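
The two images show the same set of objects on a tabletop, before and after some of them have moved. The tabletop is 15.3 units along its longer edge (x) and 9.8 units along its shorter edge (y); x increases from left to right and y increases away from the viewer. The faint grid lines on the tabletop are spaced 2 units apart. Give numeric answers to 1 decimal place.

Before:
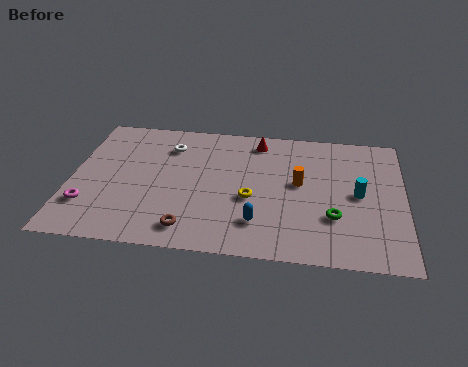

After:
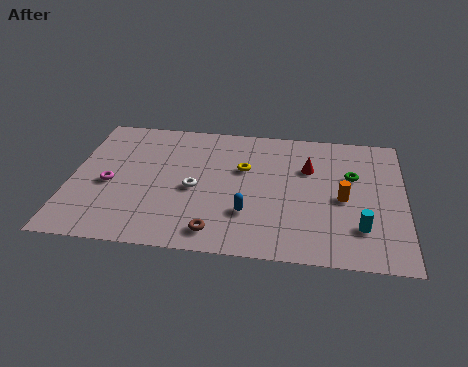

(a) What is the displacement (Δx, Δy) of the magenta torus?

(0.9, 1.7)

From the two frames, the magenta torus sits at roughly (0.9, 2.6) before and (1.8, 4.3) after.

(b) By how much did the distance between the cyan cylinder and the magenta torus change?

-0.9

The distance was about 12.5 in the first image and 11.6 in the second, so they moved 0.9 units closer together.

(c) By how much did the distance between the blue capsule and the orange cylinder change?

+1.0

They were about 3.6 units apart before and 4.6 after — 1.0 units further apart.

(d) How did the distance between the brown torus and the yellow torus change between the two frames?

+1.2

The distance was about 3.7 in the first image and 4.9 in the second, so they moved 1.2 units further apart.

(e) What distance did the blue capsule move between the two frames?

0.8

From (8.7, 2.3) to (8.2, 2.9), the blue capsule covered √(0.5² + 0.6²) ≈ 0.8 units.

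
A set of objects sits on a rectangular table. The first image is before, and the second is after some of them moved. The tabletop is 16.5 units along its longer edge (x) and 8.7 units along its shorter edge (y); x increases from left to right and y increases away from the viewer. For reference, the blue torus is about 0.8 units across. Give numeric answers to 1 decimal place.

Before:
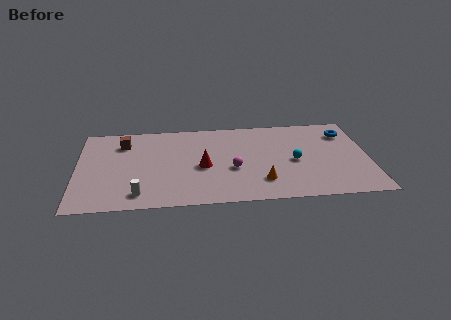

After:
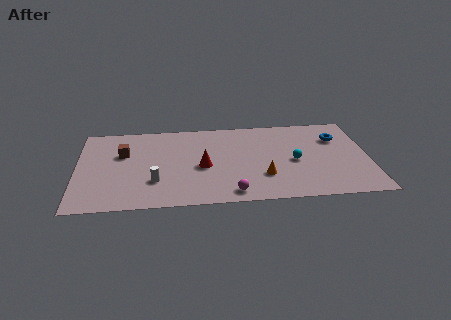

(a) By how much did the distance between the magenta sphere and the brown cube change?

+0.6

They were about 7.0 units apart before and 7.6 after — 0.6 units further apart.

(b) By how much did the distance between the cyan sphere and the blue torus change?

-0.7

The distance was about 4.0 in the first image and 3.3 in the second, so they moved 0.7 units closer together.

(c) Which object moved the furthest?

the magenta sphere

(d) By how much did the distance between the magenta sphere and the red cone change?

+1.5

Before: roughly 1.7 units apart; after: 3.2. That's 1.5 units further apart.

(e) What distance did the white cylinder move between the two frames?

1.5

From (3.5, 1.4) to (4.4, 2.6), the white cylinder covered √(0.9² + 1.2²) ≈ 1.5 units.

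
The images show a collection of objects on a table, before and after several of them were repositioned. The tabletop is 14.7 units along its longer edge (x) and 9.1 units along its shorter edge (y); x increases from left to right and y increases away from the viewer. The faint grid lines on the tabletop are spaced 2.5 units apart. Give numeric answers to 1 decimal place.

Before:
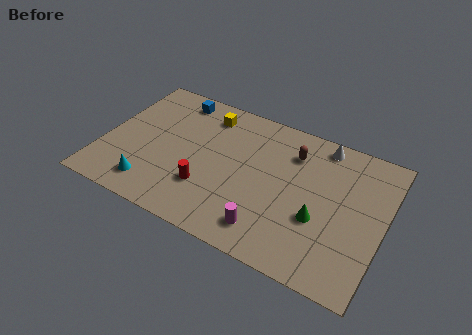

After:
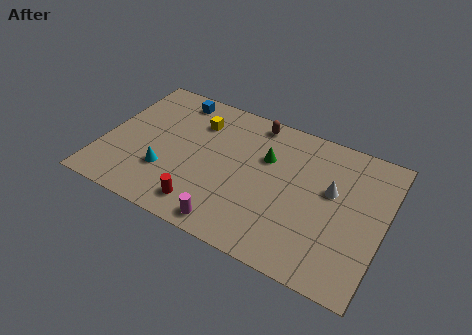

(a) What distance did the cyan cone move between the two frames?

1.3

The cyan cone moved from about (2.9, 1.6) to (3.5, 2.8), a distance of √(0.6² + 1.2²) ≈ 1.3.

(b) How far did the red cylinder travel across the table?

1.2

The red cylinder moved from about (5.7, 2.7) to (5.7, 1.5), a distance of √(0.0² + 1.2²) ≈ 1.2.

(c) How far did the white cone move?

2.8

The white cone was near (11.1, 8.1) before and (11.9, 5.4) after, so it travelled √(0.8² + 2.7²) ≈ 2.8 units.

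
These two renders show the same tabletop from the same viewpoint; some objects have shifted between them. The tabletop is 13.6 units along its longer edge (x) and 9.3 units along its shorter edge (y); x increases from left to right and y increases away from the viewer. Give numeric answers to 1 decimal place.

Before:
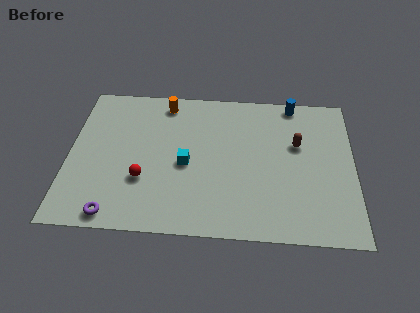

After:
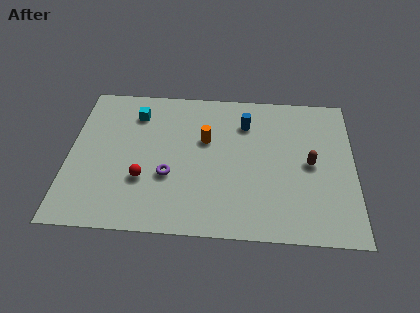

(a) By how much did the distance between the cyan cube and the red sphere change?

+1.9

The distance was about 2.3 in the first image and 4.2 in the second, so they moved 1.9 units further apart.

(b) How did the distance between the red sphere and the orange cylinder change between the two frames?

-1.1

Before: roughly 5.1 units apart; after: 4.0. That's 1.1 units closer together.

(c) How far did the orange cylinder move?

3.0

The orange cylinder was near (4.5, 8.1) before and (6.5, 5.8) after, so it travelled √(2.0² + 2.3²) ≈ 3.0 units.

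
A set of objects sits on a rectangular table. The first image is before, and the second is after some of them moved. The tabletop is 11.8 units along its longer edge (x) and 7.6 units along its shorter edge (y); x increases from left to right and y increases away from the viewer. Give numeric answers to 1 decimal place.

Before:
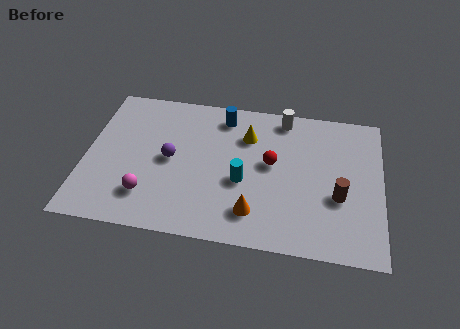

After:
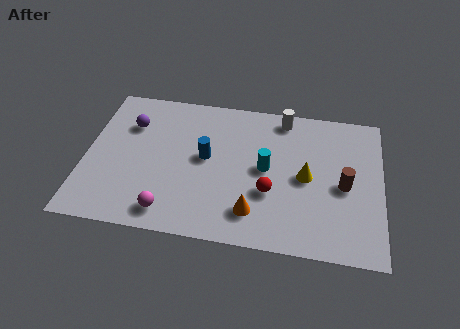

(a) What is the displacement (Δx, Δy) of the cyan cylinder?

(0.9, 0.8)

The cyan cylinder started near (6.3, 3.1) and ended near (7.2, 3.9).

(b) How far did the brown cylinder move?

0.6

From (10.1, 2.9) to (10.3, 3.5), the brown cylinder covered √(0.2² + 0.6²) ≈ 0.6 units.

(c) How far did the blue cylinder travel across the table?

2.4

The blue cylinder moved from about (5.4, 6.4) to (4.8, 4.1), a distance of √(0.6² + 2.3²) ≈ 2.4.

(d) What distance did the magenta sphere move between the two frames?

1.1

The magenta sphere moved from about (2.6, 1.8) to (3.5, 1.1), a distance of √(0.9² + 0.7²) ≈ 1.1.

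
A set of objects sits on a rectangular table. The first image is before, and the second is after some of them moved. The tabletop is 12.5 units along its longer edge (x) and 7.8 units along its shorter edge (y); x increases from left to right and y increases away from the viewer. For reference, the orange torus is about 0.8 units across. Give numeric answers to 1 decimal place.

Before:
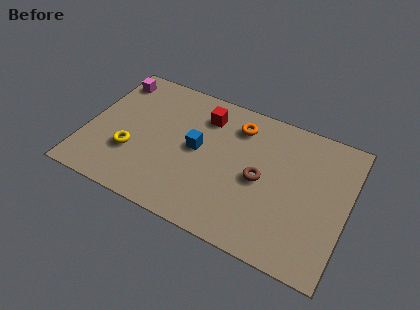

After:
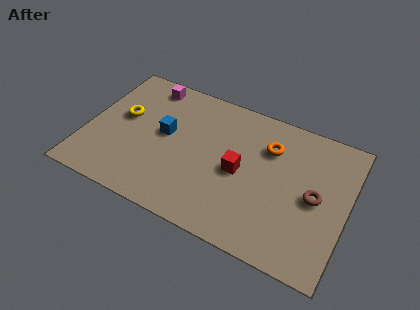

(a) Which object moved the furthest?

the red cube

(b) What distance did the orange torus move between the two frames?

1.7

The orange torus moved from about (7.0, 6.2) to (8.6, 5.6), a distance of √(1.6² + 0.6²) ≈ 1.7.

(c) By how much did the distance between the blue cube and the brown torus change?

+4.2

They were about 3.1 units apart before and 7.3 after — 4.2 units further apart.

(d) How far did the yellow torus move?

2.0

The yellow torus moved from about (2.3, 2.6) to (1.6, 4.5), a distance of √(0.7² + 1.9²) ≈ 2.0.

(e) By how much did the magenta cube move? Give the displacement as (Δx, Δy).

(1.7, 0.3)

From the two frames, the magenta cube sits at roughly (0.8, 6.5) before and (2.5, 6.8) after.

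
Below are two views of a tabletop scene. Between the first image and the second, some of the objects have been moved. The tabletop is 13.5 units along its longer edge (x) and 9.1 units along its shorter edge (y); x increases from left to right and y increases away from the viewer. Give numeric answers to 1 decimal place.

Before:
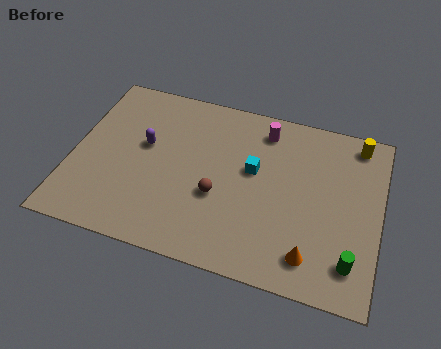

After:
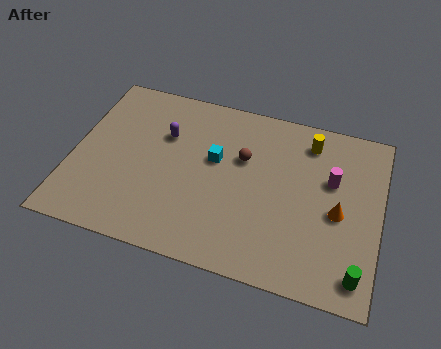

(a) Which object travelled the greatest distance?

the magenta cylinder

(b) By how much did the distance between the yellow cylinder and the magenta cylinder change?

-2.0

Before: roughly 4.1 units apart; after: 2.1. That's 2.0 units closer together.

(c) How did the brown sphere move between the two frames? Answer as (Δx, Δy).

(0.9, 2.3)

The brown sphere was at about (6.5, 3.5) and moved to about (7.4, 5.8).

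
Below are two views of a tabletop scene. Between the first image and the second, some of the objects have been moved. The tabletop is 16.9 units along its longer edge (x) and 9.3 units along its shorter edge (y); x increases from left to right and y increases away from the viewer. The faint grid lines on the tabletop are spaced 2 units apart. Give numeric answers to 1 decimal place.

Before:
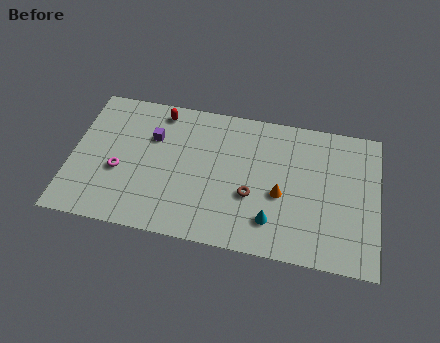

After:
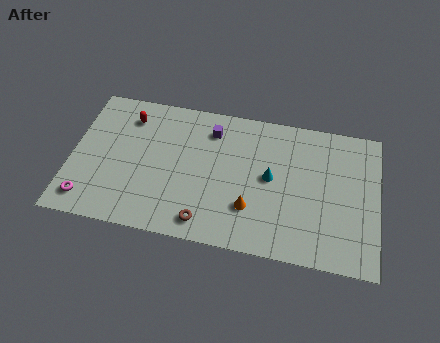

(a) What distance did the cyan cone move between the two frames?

2.8

From (11.2, 2.1) to (11.0, 4.9), the cyan cone covered √(0.2² + 2.8²) ≈ 2.8 units.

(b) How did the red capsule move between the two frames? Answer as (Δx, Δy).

(-1.7, -0.7)

The red capsule started near (4.7, 8.1) and ended near (3.0, 7.4).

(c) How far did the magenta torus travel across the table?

2.7

From (2.7, 3.7) to (1.1, 1.5), the magenta torus covered √(1.6² + 2.2²) ≈ 2.7 units.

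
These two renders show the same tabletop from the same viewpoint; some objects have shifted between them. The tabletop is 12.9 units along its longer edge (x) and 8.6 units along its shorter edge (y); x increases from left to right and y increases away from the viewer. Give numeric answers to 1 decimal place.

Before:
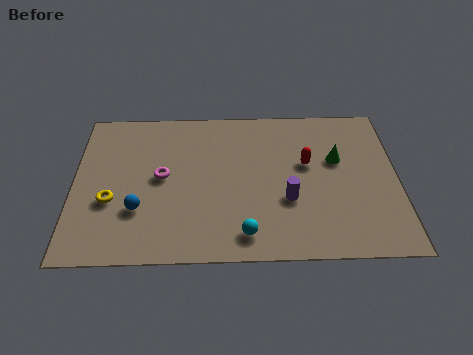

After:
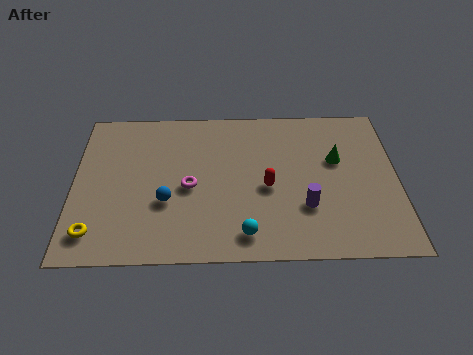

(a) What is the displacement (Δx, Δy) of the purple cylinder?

(0.7, -0.4)

The purple cylinder started near (8.5, 3.1) and ended near (9.2, 2.7).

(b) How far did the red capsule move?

2.1

The red capsule was near (9.3, 5.1) before and (7.7, 3.8) after, so it travelled √(1.6² + 1.3²) ≈ 2.1 units.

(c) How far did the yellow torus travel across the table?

1.8

The yellow torus moved from about (1.5, 3.2) to (0.9, 1.5), a distance of √(0.6² + 1.7²) ≈ 1.8.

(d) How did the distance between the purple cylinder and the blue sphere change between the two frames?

-0.4

The distance was about 5.9 in the first image and 5.5 in the second, so they moved 0.4 units closer together.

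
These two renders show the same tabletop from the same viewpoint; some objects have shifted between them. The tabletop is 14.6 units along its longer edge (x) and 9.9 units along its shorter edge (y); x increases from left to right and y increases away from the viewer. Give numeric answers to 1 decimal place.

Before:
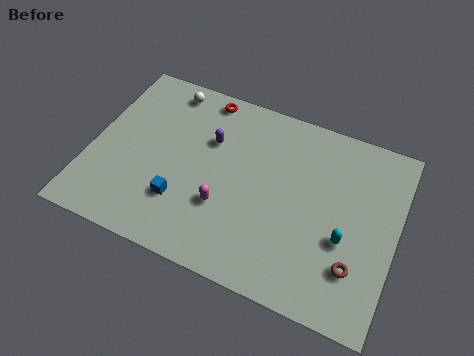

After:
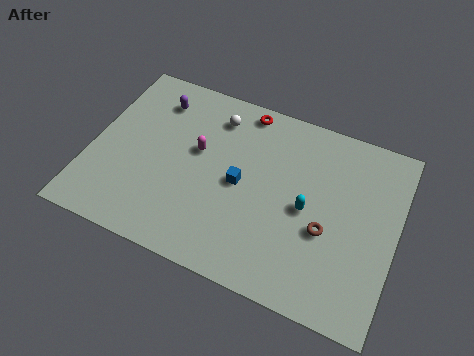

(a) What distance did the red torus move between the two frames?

2.0

The red torus moved from about (4.9, 8.9) to (6.9, 8.9), a distance of √(2.0² + 0.0²) ≈ 2.0.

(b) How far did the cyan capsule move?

2.1

The cyan capsule moved from about (12.3, 3.8) to (10.4, 4.7), a distance of √(1.9² + 0.9²) ≈ 2.1.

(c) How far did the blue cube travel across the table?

3.3

The blue cube moved from about (4.6, 2.8) to (7.2, 4.8), a distance of √(2.6² + 2.0²) ≈ 3.3.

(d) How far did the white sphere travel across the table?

2.6

The white sphere was near (3.1, 8.7) before and (5.6, 8.0) after, so it travelled √(2.5² + 0.7²) ≈ 2.6 units.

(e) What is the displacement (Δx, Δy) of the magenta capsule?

(-1.6, 2.5)

The magenta capsule was at about (6.6, 3.3) and moved to about (5.0, 5.8).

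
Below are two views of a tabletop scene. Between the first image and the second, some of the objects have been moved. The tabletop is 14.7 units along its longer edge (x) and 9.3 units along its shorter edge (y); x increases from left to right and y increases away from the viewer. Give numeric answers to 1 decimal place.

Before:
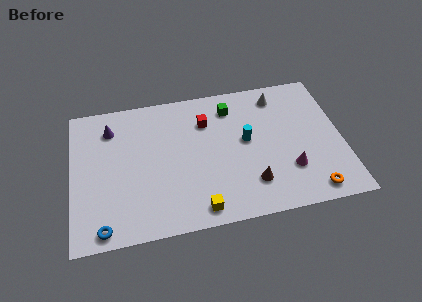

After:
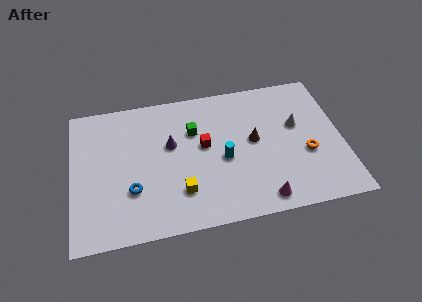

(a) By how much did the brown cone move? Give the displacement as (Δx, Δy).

(0.3, 2.8)

From the two frames, the brown cone sits at roughly (9.6, 2.2) before and (9.9, 5.0) after.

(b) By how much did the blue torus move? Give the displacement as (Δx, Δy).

(1.6, 2.1)

The blue torus started near (1.6, 0.9) and ended near (3.2, 3.0).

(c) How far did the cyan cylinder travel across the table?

1.6

The cyan cylinder was near (9.5, 5.1) before and (8.2, 4.1) after, so it travelled √(1.3² + 1.0²) ≈ 1.6 units.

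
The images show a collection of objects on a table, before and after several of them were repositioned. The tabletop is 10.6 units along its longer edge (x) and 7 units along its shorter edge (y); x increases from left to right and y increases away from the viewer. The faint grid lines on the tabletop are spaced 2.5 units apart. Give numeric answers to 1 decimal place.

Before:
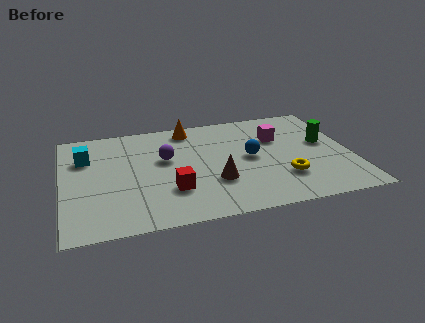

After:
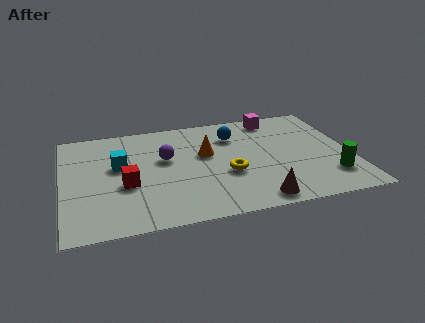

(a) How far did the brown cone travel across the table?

2.1

The brown cone was near (5.5, 2.3) before and (6.9, 0.8) after, so it travelled √(1.4² + 1.5²) ≈ 2.1 units.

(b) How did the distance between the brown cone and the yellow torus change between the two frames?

-0.4

Before: roughly 2.5 units apart; after: 2.1. That's 0.4 units closer together.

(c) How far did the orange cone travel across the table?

2.0

The orange cone was near (4.8, 6.1) before and (5.3, 4.2) after, so it travelled √(0.5² + 1.9²) ≈ 2.0 units.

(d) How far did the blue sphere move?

1.7

The blue sphere was near (6.9, 3.6) before and (6.4, 5.2) after, so it travelled √(0.5² + 1.6²) ≈ 1.7 units.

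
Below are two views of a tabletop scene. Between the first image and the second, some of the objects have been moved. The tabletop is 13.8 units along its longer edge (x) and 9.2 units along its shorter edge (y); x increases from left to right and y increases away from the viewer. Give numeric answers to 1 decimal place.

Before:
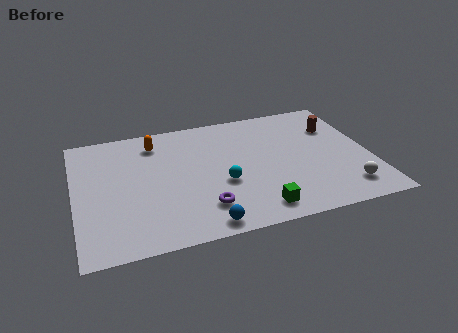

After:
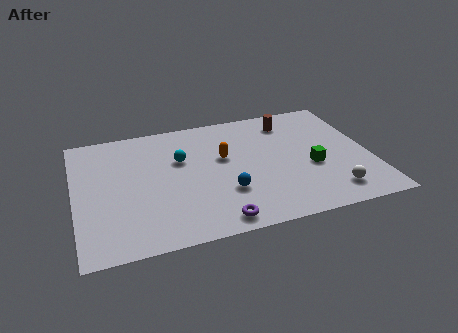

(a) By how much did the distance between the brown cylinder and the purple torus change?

-0.3

They were about 7.9 units apart before and 7.6 after — 0.3 units closer together.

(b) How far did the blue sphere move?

2.3

From (5.7, 0.9) to (6.9, 2.9), the blue sphere covered √(1.2² + 2.0²) ≈ 2.3 units.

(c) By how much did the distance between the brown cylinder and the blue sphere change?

-3.0

Before: roughly 8.7 units apart; after: 5.7. That's 3.0 units closer together.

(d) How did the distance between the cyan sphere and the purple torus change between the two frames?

+3.3

They were about 1.8 units apart before and 5.1 after — 3.3 units further apart.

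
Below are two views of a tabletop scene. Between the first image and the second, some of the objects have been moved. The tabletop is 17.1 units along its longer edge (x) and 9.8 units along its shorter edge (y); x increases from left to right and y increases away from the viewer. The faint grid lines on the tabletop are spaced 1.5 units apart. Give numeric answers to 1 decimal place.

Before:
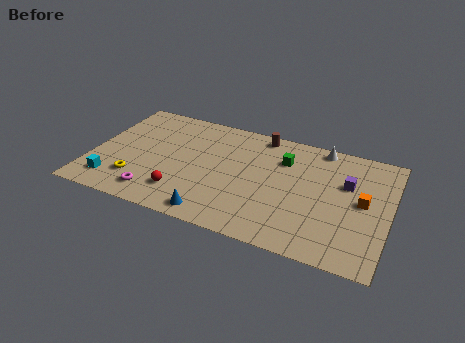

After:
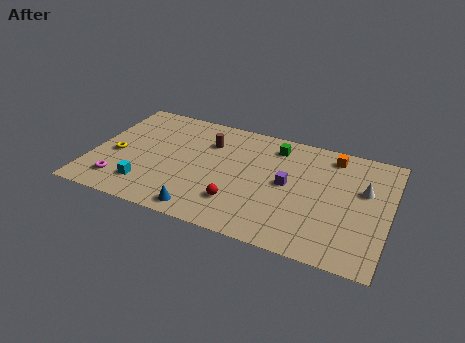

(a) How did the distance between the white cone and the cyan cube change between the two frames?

-0.6

The distance was about 13.4 in the first image and 12.8 in the second, so they moved 0.6 units closer together.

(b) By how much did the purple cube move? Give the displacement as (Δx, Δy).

(-3.3, -1.2)

The purple cube was at about (14.6, 6.3) and moved to about (11.3, 5.1).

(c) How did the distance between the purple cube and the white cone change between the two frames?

+1.3

They were about 3.1 units apart before and 4.4 after — 1.3 units further apart.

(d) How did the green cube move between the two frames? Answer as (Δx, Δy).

(-0.6, 1.0)

The green cube was at about (10.9, 7.1) and moved to about (10.3, 8.1).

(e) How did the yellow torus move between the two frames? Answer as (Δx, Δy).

(-1.4, 1.8)

From the two frames, the yellow torus sits at roughly (2.8, 2.4) before and (1.4, 4.2) after.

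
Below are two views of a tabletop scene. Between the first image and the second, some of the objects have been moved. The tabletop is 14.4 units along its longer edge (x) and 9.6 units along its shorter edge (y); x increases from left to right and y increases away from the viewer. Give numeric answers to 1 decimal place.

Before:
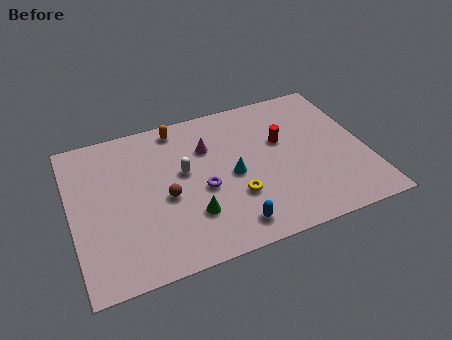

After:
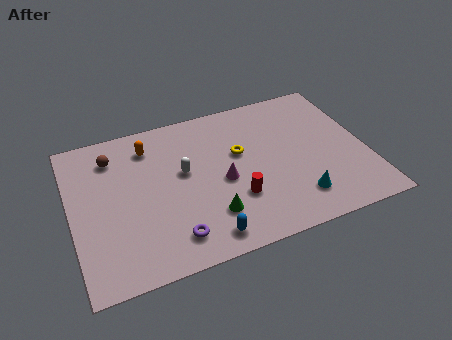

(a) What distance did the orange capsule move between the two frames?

1.7

The orange capsule was near (5.5, 8.5) before and (4.0, 7.7) after, so it travelled √(1.5² + 0.8²) ≈ 1.7 units.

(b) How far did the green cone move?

0.9

From (5.6, 2.7) to (6.5, 2.4), the green cone covered √(0.9² + 0.3²) ≈ 0.9 units.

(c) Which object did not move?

the white capsule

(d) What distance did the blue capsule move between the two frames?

1.3

The blue capsule was near (7.4, 1.4) before and (6.1, 1.2) after, so it travelled √(1.3² + 0.2²) ≈ 1.3 units.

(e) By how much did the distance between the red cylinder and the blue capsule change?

-2.9

They were about 5.4 units apart before and 2.5 after — 2.9 units closer together.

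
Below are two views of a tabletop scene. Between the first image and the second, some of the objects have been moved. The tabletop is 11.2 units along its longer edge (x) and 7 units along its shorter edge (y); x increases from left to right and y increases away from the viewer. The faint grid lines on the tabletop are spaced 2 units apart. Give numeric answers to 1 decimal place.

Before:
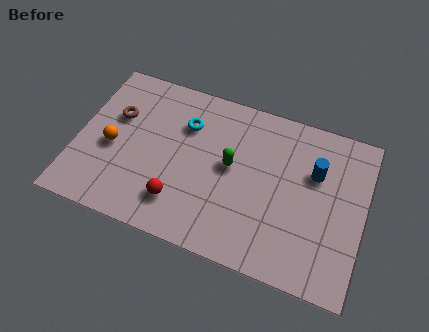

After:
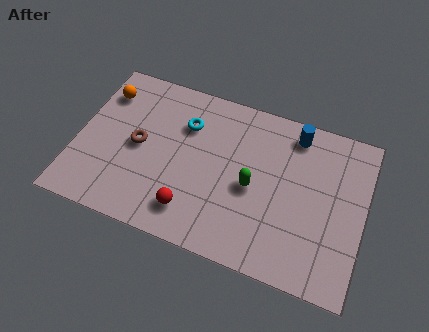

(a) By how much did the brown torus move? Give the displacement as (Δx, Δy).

(1.0, -1.0)

From the two frames, the brown torus sits at roughly (1.4, 4.5) before and (2.4, 3.5) after.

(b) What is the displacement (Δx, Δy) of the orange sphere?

(-0.6, 2.3)

From the two frames, the orange sphere sits at roughly (1.4, 3.1) before and (0.8, 5.4) after.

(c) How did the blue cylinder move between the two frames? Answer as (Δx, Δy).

(-0.9, 1.4)

The blue cylinder started near (9.2, 4.6) and ended near (8.3, 6.0).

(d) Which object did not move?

the cyan torus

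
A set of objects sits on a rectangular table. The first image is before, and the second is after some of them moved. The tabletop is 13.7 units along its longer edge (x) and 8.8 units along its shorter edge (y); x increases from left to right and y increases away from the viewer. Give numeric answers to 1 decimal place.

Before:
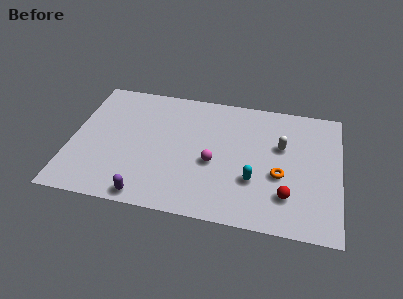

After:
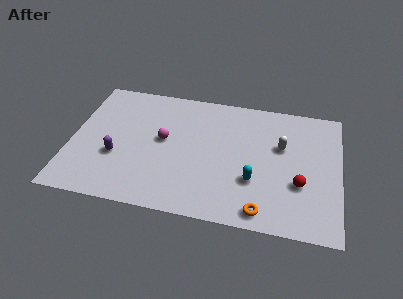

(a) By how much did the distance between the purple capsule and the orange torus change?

+0.7

They were about 7.1 units apart before and 7.8 after — 0.7 units further apart.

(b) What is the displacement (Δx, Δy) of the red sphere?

(0.6, 0.9)

The red sphere started near (11.1, 2.2) and ended near (11.7, 3.1).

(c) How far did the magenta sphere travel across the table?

2.8

The magenta sphere moved from about (7.3, 3.7) to (4.7, 4.8), a distance of √(2.6² + 1.1²) ≈ 2.8.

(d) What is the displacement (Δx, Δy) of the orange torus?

(-0.8, -2.5)

The orange torus was at about (10.7, 3.5) and moved to about (9.9, 1.0).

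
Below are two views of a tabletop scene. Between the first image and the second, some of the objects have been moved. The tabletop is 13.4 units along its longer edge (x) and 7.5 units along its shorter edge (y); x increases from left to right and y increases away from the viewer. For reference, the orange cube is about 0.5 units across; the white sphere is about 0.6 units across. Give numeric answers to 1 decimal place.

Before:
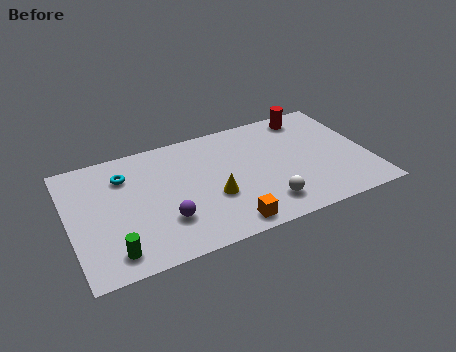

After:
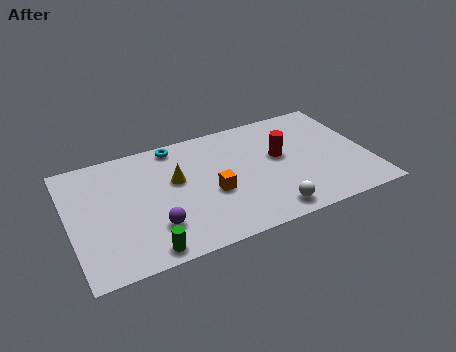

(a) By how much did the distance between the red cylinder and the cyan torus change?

-3.4

Before: roughly 8.5 units apart; after: 5.1. That's 3.4 units closer together.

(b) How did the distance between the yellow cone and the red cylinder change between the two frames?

-1.4

Before: roughly 6.1 units apart; after: 4.7. That's 1.4 units closer together.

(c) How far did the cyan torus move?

2.6

The cyan torus was near (2.6, 5.6) before and (5.0, 6.7) after, so it travelled √(2.4² + 1.1²) ≈ 2.6 units.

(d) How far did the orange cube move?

2.2

The orange cube was near (6.7, 0.9) before and (6.3, 3.1) after, so it travelled √(0.4² + 2.2²) ≈ 2.2 units.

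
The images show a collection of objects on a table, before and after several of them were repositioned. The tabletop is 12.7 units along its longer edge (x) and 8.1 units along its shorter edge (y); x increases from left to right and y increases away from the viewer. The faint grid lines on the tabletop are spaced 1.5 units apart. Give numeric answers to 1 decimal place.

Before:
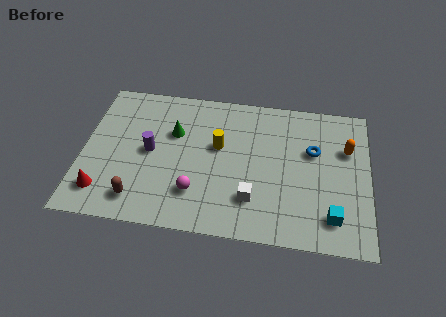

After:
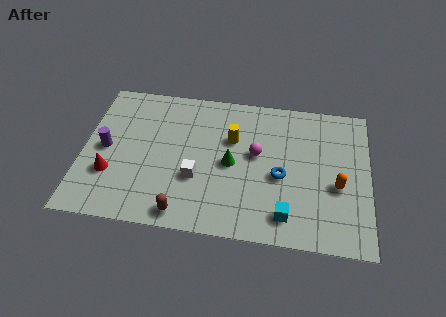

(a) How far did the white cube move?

2.6

The white cube was near (7.6, 2.1) before and (5.1, 2.9) after, so it travelled √(2.5² + 0.8²) ≈ 2.6 units.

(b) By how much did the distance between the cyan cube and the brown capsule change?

-4.0

They were about 8.5 units apart before and 4.5 after — 4.0 units closer together.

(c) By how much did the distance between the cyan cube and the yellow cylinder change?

-1.4

They were about 6.0 units apart before and 4.6 after — 1.4 units closer together.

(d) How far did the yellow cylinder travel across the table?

0.8

From (6.0, 4.8) to (6.6, 5.3), the yellow cylinder covered √(0.6² + 0.5²) ≈ 0.8 units.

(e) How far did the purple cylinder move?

2.0

The purple cylinder was near (3.0, 4.1) before and (1.0, 4.0) after, so it travelled √(2.0² + 0.1²) ≈ 2.0 units.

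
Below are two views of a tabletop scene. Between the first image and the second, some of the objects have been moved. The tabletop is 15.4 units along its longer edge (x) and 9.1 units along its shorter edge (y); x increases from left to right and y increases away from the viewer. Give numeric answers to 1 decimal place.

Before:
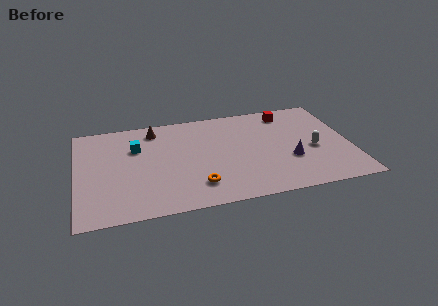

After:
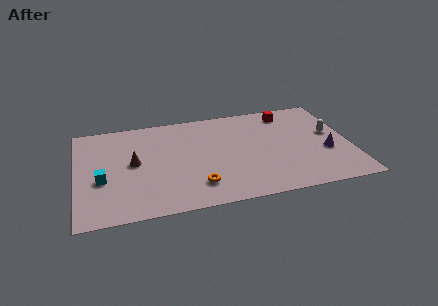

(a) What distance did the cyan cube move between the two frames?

3.3

From (3.4, 6.2) to (1.4, 3.6), the cyan cube covered √(2.0² + 2.6²) ≈ 3.3 units.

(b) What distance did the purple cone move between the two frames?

2.1

From (11.9, 3.2) to (14.0, 3.5), the purple cone covered √(2.1² + 0.3²) ≈ 2.1 units.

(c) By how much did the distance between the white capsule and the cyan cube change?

+2.9

The distance was about 10.2 in the first image and 13.1 in the second, so they moved 2.9 units further apart.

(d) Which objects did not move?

the red cube and the orange torus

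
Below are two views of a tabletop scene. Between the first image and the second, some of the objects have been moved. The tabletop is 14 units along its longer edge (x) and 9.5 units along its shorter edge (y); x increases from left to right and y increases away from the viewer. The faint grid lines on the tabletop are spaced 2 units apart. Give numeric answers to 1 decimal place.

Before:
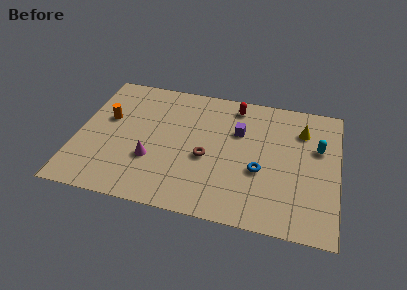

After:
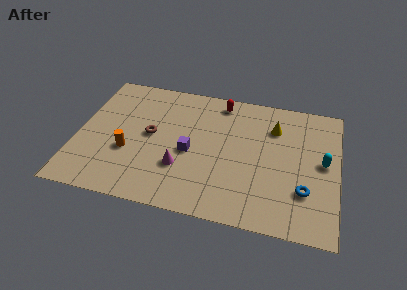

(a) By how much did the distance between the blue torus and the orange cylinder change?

+0.9

The distance was about 8.6 in the first image and 9.5 in the second, so they moved 0.9 units further apart.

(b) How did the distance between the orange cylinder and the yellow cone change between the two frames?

-2.1

They were about 10.6 units apart before and 8.5 after — 2.1 units closer together.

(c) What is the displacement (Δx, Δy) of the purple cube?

(-2.5, -2.1)

The purple cube was at about (8.6, 6.3) and moved to about (6.1, 4.2).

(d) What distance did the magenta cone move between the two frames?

1.6

From (4.1, 3.2) to (5.7, 3.0), the magenta cone covered √(1.6² + 0.2²) ≈ 1.6 units.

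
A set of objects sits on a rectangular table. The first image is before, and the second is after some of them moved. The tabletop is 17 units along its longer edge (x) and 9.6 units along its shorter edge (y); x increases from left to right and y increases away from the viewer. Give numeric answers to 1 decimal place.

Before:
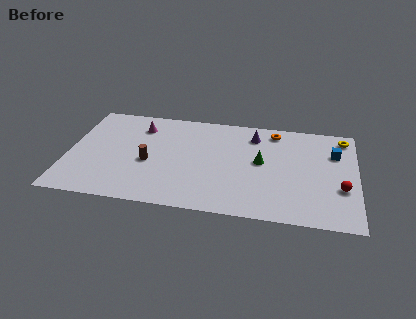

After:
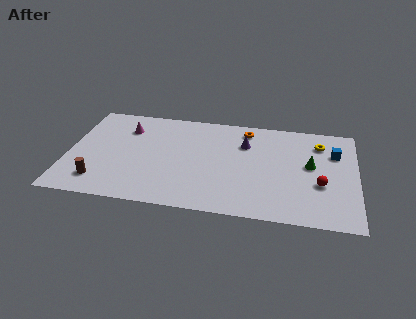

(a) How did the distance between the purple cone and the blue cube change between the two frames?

+0.4

Before: roughly 4.9 units apart; after: 5.3. That's 0.4 units further apart.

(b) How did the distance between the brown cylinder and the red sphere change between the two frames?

+1.7

They were about 11.3 units apart before and 13.0 after — 1.7 units further apart.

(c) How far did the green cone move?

2.9

From (11.4, 5.2) to (14.3, 5.3), the green cone covered √(2.9² + 0.1²) ≈ 2.9 units.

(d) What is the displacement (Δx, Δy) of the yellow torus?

(-1.4, -0.8)

The yellow torus was at about (16.2, 8.3) and moved to about (14.8, 7.5).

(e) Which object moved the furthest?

the brown cylinder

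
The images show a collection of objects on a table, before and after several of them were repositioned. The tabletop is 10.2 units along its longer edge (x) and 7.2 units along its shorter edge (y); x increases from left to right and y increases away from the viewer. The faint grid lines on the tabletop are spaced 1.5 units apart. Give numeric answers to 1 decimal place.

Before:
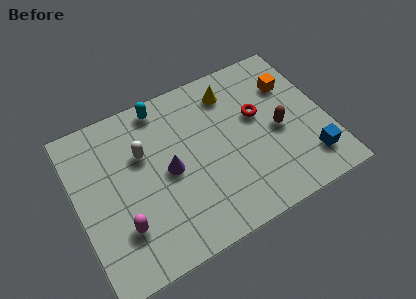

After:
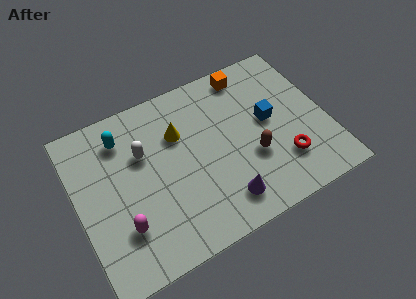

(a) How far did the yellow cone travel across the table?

2.5

The yellow cone was near (6.6, 5.8) before and (4.3, 4.9) after, so it travelled √(2.3² + 0.9²) ≈ 2.5 units.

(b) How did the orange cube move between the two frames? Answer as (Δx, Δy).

(-1.6, 1.2)

From the two frames, the orange cube sits at roughly (9.0, 5.1) before and (7.4, 6.3) after.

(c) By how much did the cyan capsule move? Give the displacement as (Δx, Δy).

(-1.7, -0.7)

From the two frames, the cyan capsule sits at roughly (3.8, 6.4) before and (2.1, 5.7) after.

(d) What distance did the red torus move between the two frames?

2.5

The red torus moved from about (7.5, 4.3) to (8.2, 1.9), a distance of √(0.7² + 2.4²) ≈ 2.5.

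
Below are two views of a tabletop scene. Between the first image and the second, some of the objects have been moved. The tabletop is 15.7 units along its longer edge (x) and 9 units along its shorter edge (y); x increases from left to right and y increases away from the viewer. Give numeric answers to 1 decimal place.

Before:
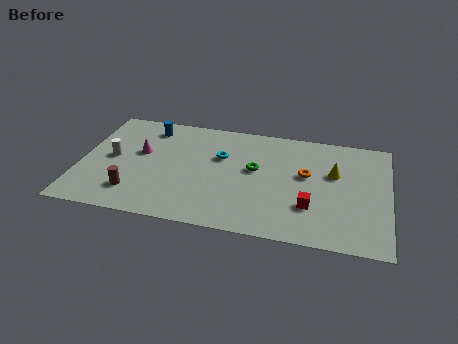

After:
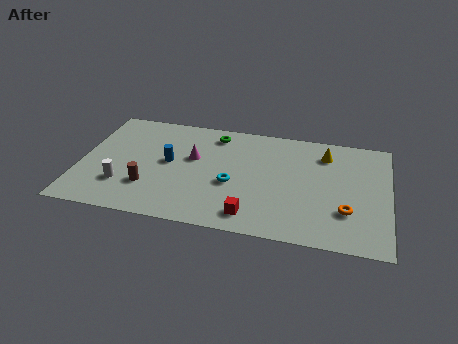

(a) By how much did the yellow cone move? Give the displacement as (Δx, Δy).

(-0.5, 1.5)

From the two frames, the yellow cone sits at roughly (12.9, 5.6) before and (12.4, 7.1) after.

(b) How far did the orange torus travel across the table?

3.3

The orange torus moved from about (11.5, 5.2) to (13.6, 2.7), a distance of √(2.1² + 2.5²) ≈ 3.3.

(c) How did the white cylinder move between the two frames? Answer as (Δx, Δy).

(0.7, -2.1)

The white cylinder started near (1.6, 4.6) and ended near (2.3, 2.5).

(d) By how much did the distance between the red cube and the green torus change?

+2.8

The distance was about 3.8 in the first image and 6.6 in the second, so they moved 2.8 units further apart.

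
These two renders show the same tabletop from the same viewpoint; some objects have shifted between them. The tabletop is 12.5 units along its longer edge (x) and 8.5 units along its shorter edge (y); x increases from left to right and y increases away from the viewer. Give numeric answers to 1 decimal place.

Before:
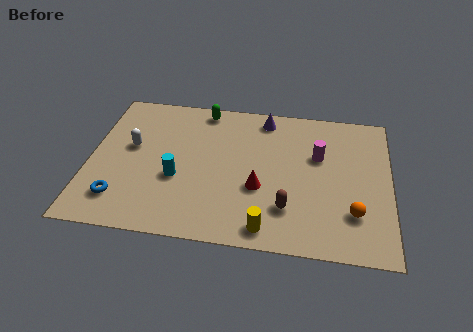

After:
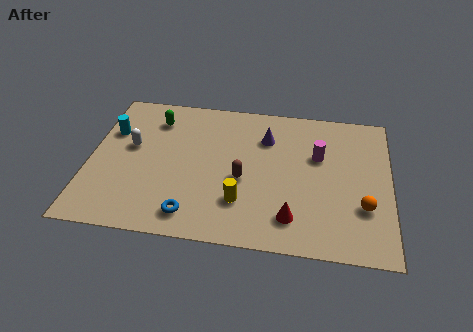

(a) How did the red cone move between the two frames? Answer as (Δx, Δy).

(1.4, -1.5)

The red cone was at about (7.1, 3.2) and moved to about (8.5, 1.7).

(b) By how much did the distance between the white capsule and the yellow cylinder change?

-1.6

Before: roughly 7.0 units apart; after: 5.4. That's 1.6 units closer together.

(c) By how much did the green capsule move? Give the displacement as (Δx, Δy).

(-2.0, -0.9)

From the two frames, the green capsule sits at roughly (4.6, 7.6) before and (2.6, 6.7) after.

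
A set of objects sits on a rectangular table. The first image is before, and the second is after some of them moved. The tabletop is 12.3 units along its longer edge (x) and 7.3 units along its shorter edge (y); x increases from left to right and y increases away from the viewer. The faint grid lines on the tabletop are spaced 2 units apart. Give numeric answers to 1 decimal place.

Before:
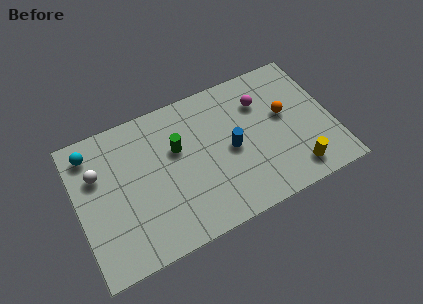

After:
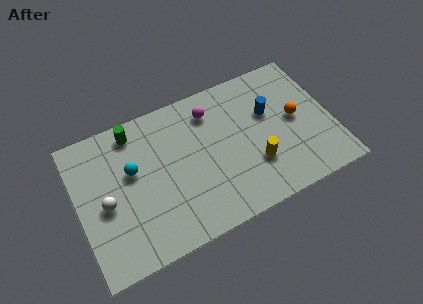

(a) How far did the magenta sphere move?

2.5

The magenta sphere was near (9.1, 5.3) before and (6.7, 5.8) after, so it travelled √(2.4² + 0.5²) ≈ 2.5 units.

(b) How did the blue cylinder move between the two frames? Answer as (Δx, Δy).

(2.0, 1.1)

The blue cylinder started near (7.4, 3.5) and ended near (9.4, 4.6).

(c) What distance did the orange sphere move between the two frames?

0.6

From (10.1, 4.2) to (10.6, 3.8), the orange sphere covered √(0.5² + 0.4²) ≈ 0.6 units.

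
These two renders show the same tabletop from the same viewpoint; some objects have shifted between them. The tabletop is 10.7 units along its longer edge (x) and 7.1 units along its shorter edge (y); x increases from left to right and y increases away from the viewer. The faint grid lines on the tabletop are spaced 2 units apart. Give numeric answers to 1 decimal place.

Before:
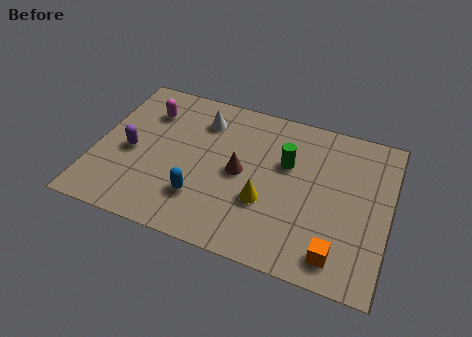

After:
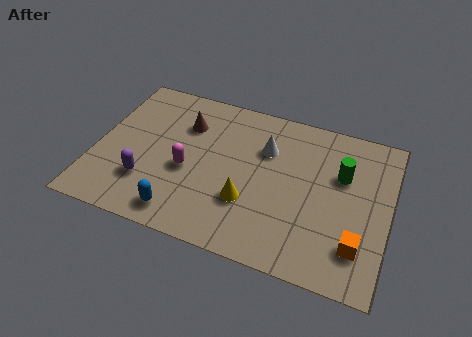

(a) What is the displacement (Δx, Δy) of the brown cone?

(-2.2, 1.6)

The brown cone was at about (5.3, 3.5) and moved to about (3.1, 5.1).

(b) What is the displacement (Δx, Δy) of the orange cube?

(0.7, 0.6)

The orange cube started near (9.0, 1.1) and ended near (9.7, 1.7).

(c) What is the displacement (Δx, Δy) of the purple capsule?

(0.7, -1.2)

From the two frames, the purple capsule sits at roughly (1.3, 3.2) before and (2.0, 2.0) after.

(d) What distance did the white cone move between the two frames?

2.5

The white cone was near (3.7, 5.5) before and (6.1, 4.9) after, so it travelled √(2.4² + 0.6²) ≈ 2.5 units.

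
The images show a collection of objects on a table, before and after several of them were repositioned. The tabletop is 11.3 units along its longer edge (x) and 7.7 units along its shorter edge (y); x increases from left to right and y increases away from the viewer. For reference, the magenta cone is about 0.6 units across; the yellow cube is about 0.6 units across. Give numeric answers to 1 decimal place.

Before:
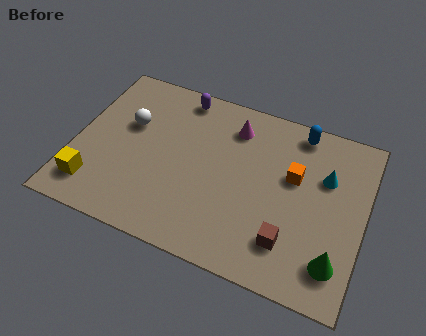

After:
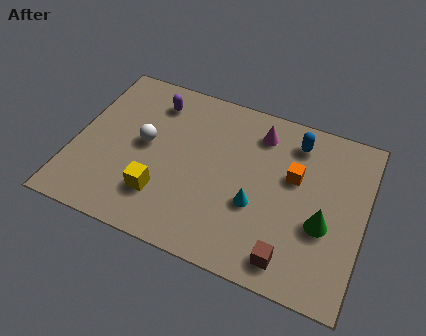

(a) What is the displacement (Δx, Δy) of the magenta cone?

(1.0, 0.1)

The magenta cone started near (6.0, 6.1) and ended near (7.0, 6.2).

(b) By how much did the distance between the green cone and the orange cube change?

-1.5

The distance was about 3.6 in the first image and 2.1 in the second, so they moved 1.5 units closer together.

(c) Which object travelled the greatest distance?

the cyan cone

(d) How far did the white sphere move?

1.0

The white sphere moved from about (2.0, 4.8) to (2.7, 4.1), a distance of √(0.7² + 0.7²) ≈ 1.0.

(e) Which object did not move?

the orange cube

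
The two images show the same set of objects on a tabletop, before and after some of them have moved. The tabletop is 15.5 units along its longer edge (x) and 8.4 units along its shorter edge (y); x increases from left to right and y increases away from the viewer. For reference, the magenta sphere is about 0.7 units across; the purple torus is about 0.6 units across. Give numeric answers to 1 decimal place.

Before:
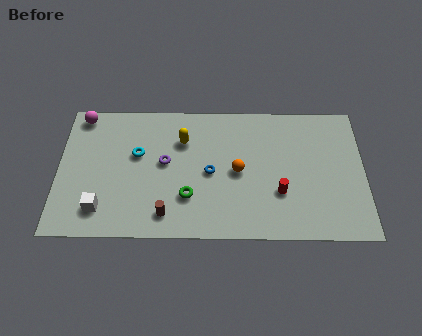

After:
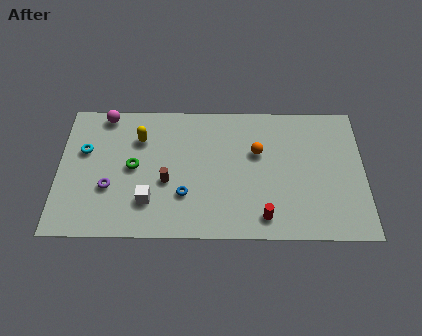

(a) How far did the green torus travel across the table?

3.3

The green torus was near (6.6, 2.5) before and (3.8, 4.3) after, so it travelled √(2.8² + 1.8²) ≈ 3.3 units.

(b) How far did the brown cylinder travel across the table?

2.0

From (5.5, 1.4) to (5.5, 3.4), the brown cylinder covered √(0.0² + 2.0²) ≈ 2.0 units.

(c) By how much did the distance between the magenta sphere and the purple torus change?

-0.6

Before: roughly 5.2 units apart; after: 4.6. That's 0.6 units closer together.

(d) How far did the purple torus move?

3.2

From (5.4, 4.6) to (2.6, 3.0), the purple torus covered √(2.8² + 1.6²) ≈ 3.2 units.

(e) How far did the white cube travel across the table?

2.5

The white cube was near (2.2, 1.7) before and (4.6, 2.2) after, so it travelled √(2.4² + 0.5²) ≈ 2.5 units.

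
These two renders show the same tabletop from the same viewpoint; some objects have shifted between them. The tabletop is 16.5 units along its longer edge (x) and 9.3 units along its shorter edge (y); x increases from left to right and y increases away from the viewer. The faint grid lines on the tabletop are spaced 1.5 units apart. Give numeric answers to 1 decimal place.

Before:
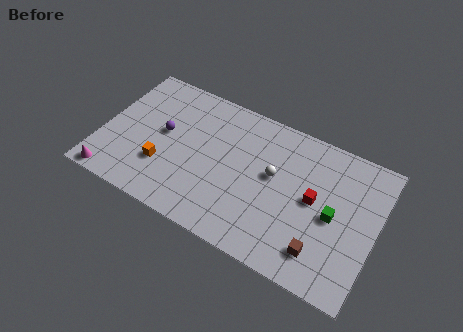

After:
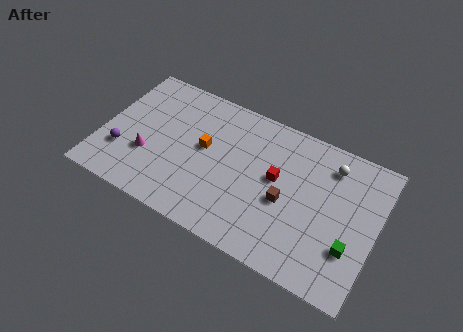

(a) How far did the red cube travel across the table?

2.3

The red cube was near (12.8, 4.9) before and (10.5, 5.2) after, so it travelled √(2.3² + 0.3²) ≈ 2.3 units.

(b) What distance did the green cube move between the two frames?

1.9

The green cube moved from about (14.0, 4.4) to (15.2, 2.9), a distance of √(1.2² + 1.5²) ≈ 1.9.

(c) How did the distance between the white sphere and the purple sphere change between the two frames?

+6.3

Before: roughly 6.7 units apart; after: 13.0. That's 6.3 units further apart.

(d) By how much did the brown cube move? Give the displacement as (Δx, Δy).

(-2.4, 2.1)

The brown cube started near (13.6, 1.9) and ended near (11.2, 4.0).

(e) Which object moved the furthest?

the white sphere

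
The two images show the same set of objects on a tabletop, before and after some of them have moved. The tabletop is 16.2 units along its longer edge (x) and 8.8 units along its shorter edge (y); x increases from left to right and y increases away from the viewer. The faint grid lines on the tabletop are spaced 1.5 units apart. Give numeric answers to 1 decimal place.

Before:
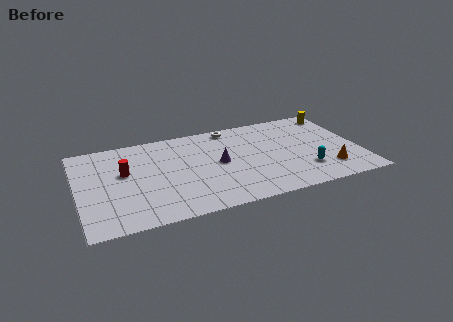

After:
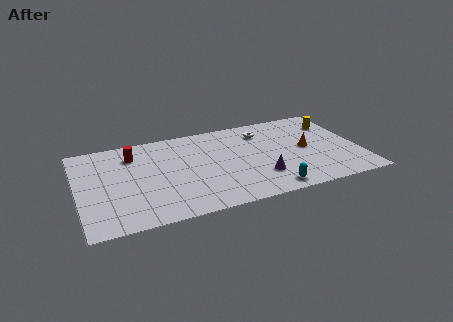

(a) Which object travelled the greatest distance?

the purple cone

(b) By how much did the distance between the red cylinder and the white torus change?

+0.7

They were about 6.9 units apart before and 7.6 after — 0.7 units further apart.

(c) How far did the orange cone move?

2.6

From (14.2, 2.0) to (13.2, 4.4), the orange cone covered √(1.0² + 2.4²) ≈ 2.6 units.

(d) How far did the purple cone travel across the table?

3.0

The purple cone moved from about (8.1, 4.5) to (10.3, 2.4), a distance of √(2.2² + 2.1²) ≈ 3.0.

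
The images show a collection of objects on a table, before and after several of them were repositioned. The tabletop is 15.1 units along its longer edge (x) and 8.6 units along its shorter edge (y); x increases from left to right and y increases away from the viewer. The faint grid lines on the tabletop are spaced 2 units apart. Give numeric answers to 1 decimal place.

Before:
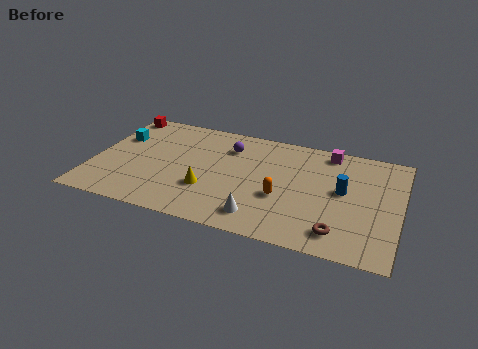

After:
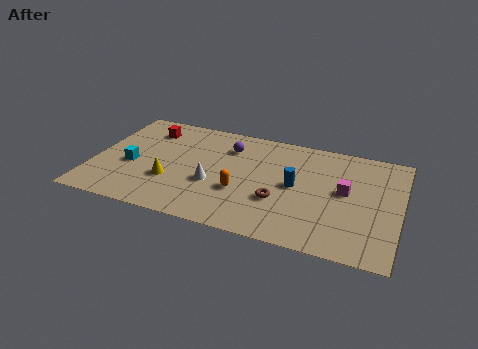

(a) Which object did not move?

the purple sphere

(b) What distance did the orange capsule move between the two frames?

2.0

The orange capsule was near (9.4, 3.3) before and (7.4, 3.1) after, so it travelled √(2.0² + 0.2²) ≈ 2.0 units.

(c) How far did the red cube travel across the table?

1.8

The red cube was near (0.8, 7.7) before and (2.4, 6.8) after, so it travelled √(1.6² + 0.9²) ≈ 1.8 units.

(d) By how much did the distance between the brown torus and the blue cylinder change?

-1.6

The distance was about 3.2 in the first image and 1.6 in the second, so they moved 1.6 units closer together.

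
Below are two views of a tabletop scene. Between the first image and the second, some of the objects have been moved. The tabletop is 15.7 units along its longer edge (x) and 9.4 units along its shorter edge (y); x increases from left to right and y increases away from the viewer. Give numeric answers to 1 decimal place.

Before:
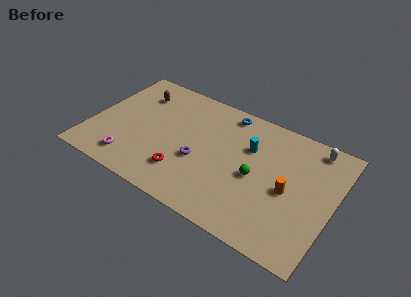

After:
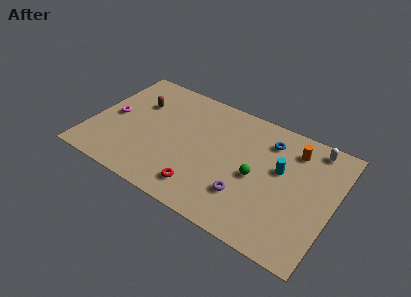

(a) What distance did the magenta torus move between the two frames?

3.4

From (3.0, 1.6) to (1.3, 4.6), the magenta torus covered √(1.7² + 3.0²) ≈ 3.4 units.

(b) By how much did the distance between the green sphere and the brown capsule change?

-0.4

They were about 8.8 units apart before and 8.4 after — 0.4 units closer together.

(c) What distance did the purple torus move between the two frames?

3.4

From (7.2, 3.7) to (10.4, 2.6), the purple torus covered √(3.2² + 1.1²) ≈ 3.4 units.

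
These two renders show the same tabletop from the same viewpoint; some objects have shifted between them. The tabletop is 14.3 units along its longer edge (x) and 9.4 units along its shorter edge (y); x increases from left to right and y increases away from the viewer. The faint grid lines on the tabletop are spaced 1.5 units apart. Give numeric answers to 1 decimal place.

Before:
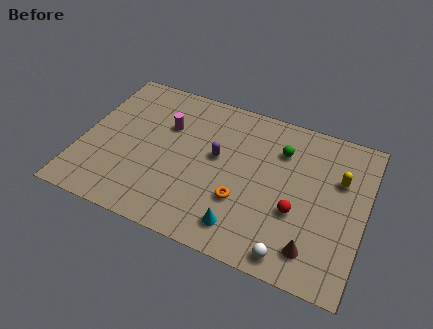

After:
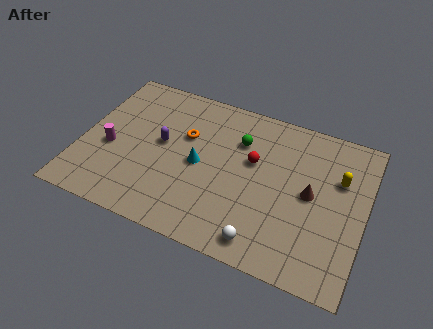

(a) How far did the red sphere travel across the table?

3.3

The red sphere was near (11.0, 3.5) before and (8.6, 5.7) after, so it travelled √(2.4² + 2.2²) ≈ 3.3 units.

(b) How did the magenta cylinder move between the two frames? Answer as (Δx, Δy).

(-2.6, -2.4)

The magenta cylinder started near (4.1, 6.3) and ended near (1.5, 3.9).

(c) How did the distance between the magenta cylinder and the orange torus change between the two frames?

-1.1

They were about 5.3 units apart before and 4.2 after — 1.1 units closer together.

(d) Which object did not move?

the yellow capsule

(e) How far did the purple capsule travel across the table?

2.8

From (6.8, 5.3) to (4.0, 5.1), the purple capsule covered √(2.8² + 0.2²) ≈ 2.8 units.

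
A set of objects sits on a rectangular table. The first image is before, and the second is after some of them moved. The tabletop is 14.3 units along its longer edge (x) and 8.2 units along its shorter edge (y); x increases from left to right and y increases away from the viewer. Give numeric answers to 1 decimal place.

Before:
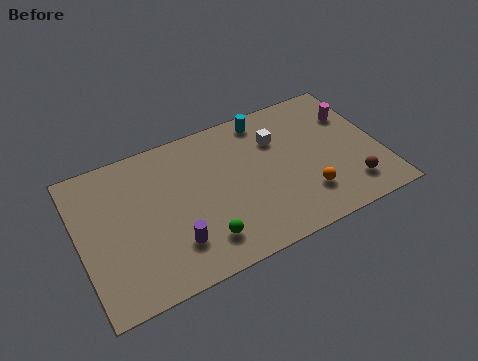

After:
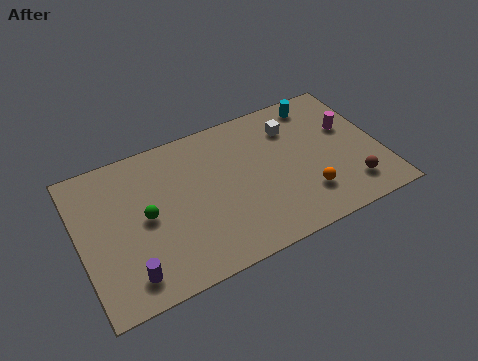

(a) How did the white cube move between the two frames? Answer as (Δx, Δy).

(0.8, 0.4)

From the two frames, the white cube sits at roughly (9.6, 5.8) before and (10.4, 6.2) after.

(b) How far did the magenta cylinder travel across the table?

0.8

The magenta cylinder was near (13.3, 5.8) before and (13.0, 5.1) after, so it travelled √(0.3² + 0.7²) ≈ 0.8 units.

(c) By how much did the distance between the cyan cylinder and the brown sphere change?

-1.0

The distance was about 6.5 in the first image and 5.5 in the second, so they moved 1.0 units closer together.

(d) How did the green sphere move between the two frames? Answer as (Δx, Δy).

(-2.4, 2.4)

The green sphere started near (5.5, 1.7) and ended near (3.1, 4.1).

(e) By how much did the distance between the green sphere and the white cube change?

+1.8

They were about 5.8 units apart before and 7.6 after — 1.8 units further apart.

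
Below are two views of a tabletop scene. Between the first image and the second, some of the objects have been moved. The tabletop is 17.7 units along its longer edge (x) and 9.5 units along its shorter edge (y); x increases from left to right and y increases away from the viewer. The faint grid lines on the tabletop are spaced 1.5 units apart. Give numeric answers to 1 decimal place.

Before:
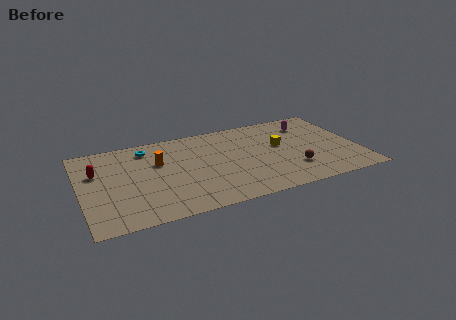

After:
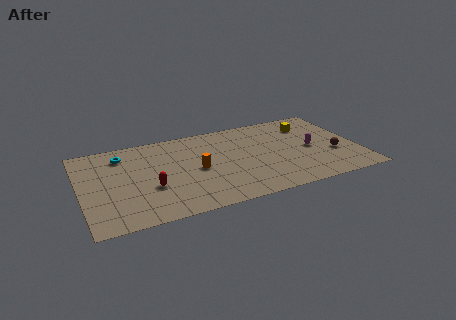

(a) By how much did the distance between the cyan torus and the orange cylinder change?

+3.6

Before: roughly 1.9 units apart; after: 5.5. That's 3.6 units further apart.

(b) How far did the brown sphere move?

2.9

The brown sphere was near (13.3, 2.6) before and (16.1, 3.5) after, so it travelled √(2.8² + 0.9²) ≈ 2.9 units.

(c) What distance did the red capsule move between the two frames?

4.2

The red capsule was near (1.1, 6.2) before and (4.3, 3.5) after, so it travelled √(3.2² + 2.7²) ≈ 4.2 units.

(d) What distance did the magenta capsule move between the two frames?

2.9

The magenta capsule moved from about (14.9, 7.4) to (14.7, 4.5), a distance of √(0.2² + 2.9²) ≈ 2.9.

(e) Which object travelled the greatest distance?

the red capsule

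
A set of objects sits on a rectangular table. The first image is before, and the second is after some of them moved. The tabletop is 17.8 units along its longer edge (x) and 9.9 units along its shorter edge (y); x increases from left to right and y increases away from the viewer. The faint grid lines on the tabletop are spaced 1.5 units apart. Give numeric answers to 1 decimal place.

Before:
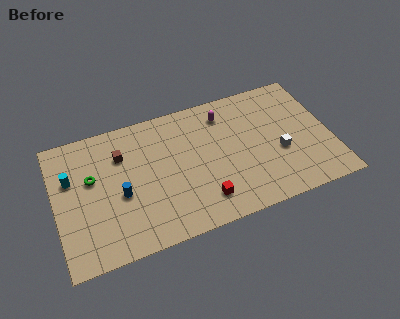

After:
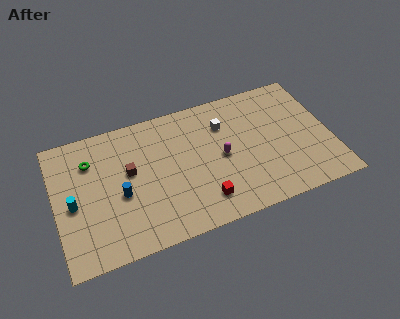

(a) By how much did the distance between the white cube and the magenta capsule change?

-2.8

The distance was about 5.2 in the first image and 2.4 in the second, so they moved 2.8 units closer together.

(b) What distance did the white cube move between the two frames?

4.7

From (14.4, 3.9) to (11.1, 7.2), the white cube covered √(3.3² + 3.3²) ≈ 4.7 units.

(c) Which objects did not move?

the blue cylinder and the red cube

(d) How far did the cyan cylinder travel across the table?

1.9

The cyan cylinder moved from about (1.1, 6.4) to (1.1, 4.5), a distance of √(0.0² + 1.9²) ≈ 1.9.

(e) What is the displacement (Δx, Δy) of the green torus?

(0.0, 1.3)

The green torus was at about (2.4, 6.0) and moved to about (2.4, 7.3).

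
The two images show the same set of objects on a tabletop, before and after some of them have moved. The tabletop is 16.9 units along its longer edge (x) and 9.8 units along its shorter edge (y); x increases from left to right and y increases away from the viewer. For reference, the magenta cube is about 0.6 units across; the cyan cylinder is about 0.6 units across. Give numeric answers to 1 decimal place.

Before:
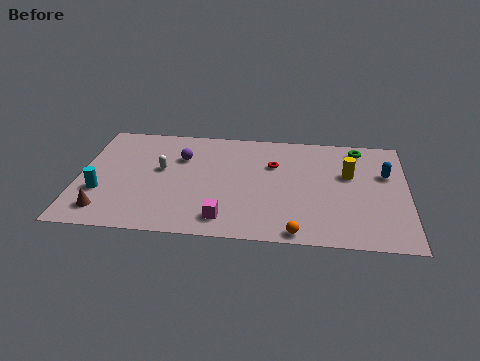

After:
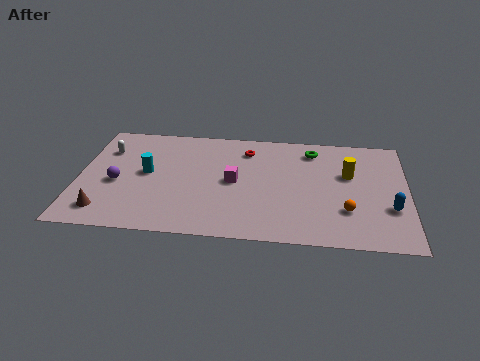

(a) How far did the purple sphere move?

4.1

The purple sphere moved from about (5.2, 6.8) to (2.0, 4.2), a distance of √(3.2² + 2.6²) ≈ 4.1.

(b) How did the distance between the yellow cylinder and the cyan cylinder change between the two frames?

-2.6

Before: roughly 13.0 units apart; after: 10.4. That's 2.6 units closer together.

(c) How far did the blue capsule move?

3.0

The blue capsule was near (15.8, 6.3) before and (16.0, 3.3) after, so it travelled √(0.2² + 3.0²) ≈ 3.0 units.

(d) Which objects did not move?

the brown cone and the yellow cylinder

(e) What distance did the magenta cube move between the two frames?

3.3

The magenta cube moved from about (7.6, 1.6) to (8.0, 4.9), a distance of √(0.4² + 3.3²) ≈ 3.3.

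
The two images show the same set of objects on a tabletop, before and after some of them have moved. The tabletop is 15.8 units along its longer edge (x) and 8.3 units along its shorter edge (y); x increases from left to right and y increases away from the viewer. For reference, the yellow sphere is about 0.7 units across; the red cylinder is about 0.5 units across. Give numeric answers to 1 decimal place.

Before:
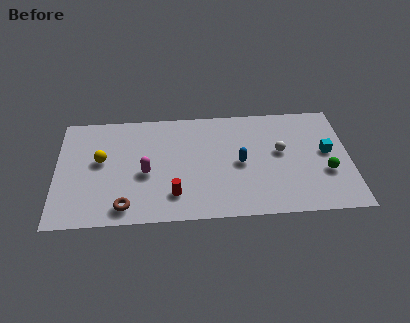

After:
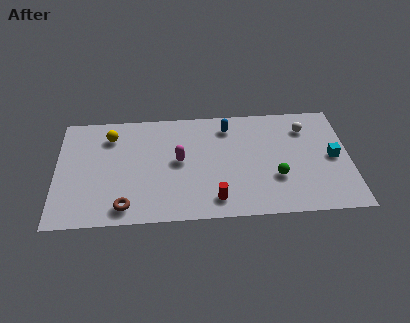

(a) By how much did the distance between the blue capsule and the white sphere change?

+1.9

The distance was about 2.3 in the first image and 4.2 in the second, so they moved 1.9 units further apart.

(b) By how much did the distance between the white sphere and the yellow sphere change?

+0.9

The distance was about 9.7 in the first image and 10.6 in the second, so they moved 0.9 units further apart.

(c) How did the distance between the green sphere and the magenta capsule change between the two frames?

-4.3

Before: roughly 9.7 units apart; after: 5.4. That's 4.3 units closer together.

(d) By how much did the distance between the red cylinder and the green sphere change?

-4.7

Before: roughly 8.3 units apart; after: 3.6. That's 4.7 units closer together.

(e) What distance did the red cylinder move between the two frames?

2.3

From (6.3, 1.9) to (8.5, 1.4), the red cylinder covered √(2.2² + 0.5²) ≈ 2.3 units.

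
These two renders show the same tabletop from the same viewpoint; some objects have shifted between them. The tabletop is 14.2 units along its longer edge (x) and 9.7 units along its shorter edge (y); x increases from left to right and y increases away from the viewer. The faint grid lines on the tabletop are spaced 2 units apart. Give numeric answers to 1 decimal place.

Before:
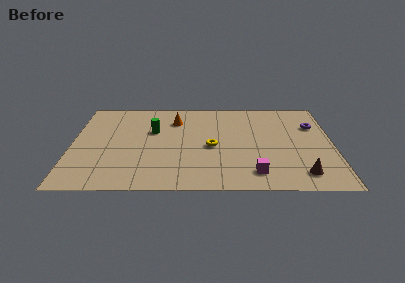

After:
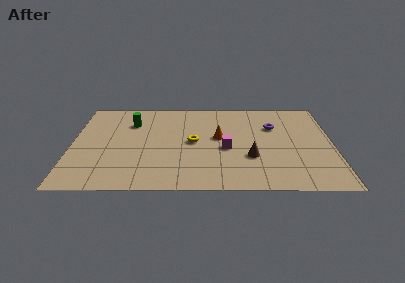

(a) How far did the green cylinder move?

1.5

The green cylinder was near (4.4, 6.1) before and (3.2, 7.0) after, so it travelled √(1.2² + 0.9²) ≈ 1.5 units.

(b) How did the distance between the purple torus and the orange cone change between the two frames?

-4.4

Before: roughly 7.6 units apart; after: 3.2. That's 4.4 units closer together.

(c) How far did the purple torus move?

2.2

From (13.2, 6.7) to (11.0, 6.6), the purple torus covered √(2.2² + 0.1²) ≈ 2.2 units.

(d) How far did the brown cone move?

3.2

The brown cone was near (12.4, 1.6) before and (9.7, 3.3) after, so it travelled √(2.7² + 1.7²) ≈ 3.2 units.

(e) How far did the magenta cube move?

2.9

The magenta cube moved from about (9.9, 1.7) to (8.4, 4.2), a distance of √(1.5² + 2.5²) ≈ 2.9.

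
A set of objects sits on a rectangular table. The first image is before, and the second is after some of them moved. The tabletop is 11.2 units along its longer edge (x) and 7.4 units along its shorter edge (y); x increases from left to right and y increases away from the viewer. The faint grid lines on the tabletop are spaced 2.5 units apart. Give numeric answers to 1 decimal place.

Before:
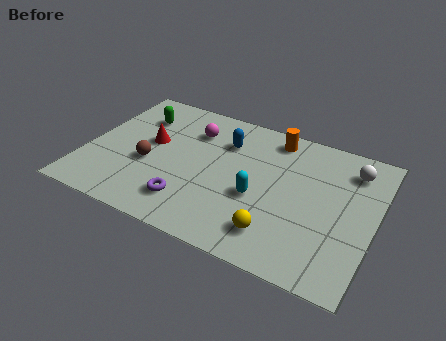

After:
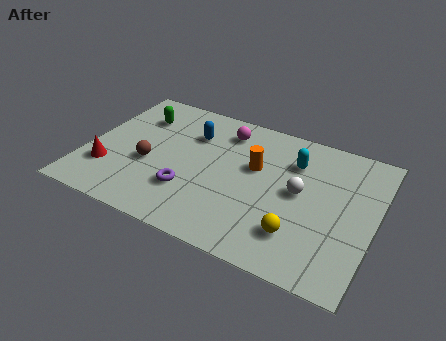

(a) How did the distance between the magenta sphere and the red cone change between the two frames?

+3.7

They were about 2.0 units apart before and 5.7 after — 3.7 units further apart.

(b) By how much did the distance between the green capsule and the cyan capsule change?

+0.5

They were about 5.7 units apart before and 6.2 after — 0.5 units further apart.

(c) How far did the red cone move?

2.5

The red cone moved from about (2.4, 4.2) to (1.0, 2.1), a distance of √(1.4² + 2.1²) ≈ 2.5.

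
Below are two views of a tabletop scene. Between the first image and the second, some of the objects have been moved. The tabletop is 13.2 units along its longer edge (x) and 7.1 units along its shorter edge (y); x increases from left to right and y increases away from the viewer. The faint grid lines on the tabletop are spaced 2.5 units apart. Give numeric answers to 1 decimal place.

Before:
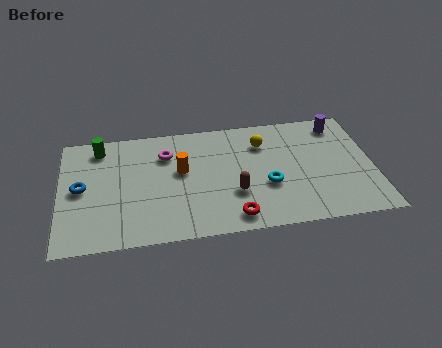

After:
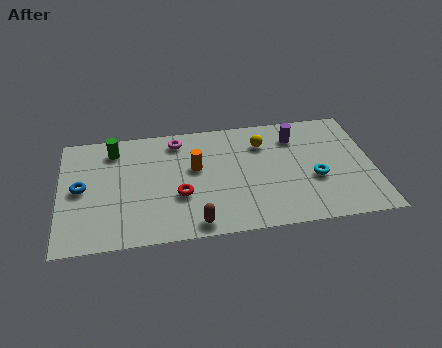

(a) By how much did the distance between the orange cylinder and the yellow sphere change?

-0.6

The distance was about 3.7 in the first image and 3.1 in the second, so they moved 0.6 units closer together.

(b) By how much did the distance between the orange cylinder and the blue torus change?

+0.6

Before: roughly 4.2 units apart; after: 4.8. That's 0.6 units further apart.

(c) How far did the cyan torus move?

2.0

The cyan torus was near (8.7, 2.7) before and (10.7, 2.8) after, so it travelled √(2.0² + 0.1²) ≈ 2.0 units.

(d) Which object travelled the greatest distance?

the red torus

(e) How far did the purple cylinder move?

2.0

The purple cylinder moved from about (11.9, 6.0) to (10.0, 5.5), a distance of √(1.9² + 0.5²) ≈ 2.0.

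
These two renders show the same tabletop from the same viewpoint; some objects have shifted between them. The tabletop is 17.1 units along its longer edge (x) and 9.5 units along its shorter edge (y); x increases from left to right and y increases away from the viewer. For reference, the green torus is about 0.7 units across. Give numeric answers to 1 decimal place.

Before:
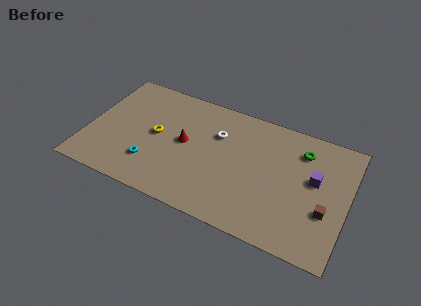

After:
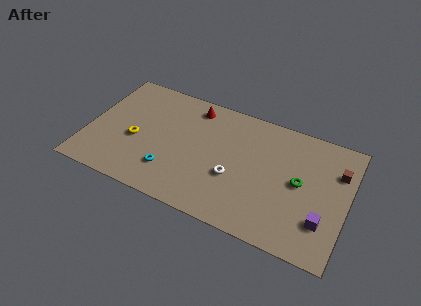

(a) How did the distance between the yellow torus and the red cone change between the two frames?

+3.4

Before: roughly 1.9 units apart; after: 5.3. That's 3.4 units further apart.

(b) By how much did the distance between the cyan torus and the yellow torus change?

+0.6

Before: roughly 2.4 units apart; after: 3.0. That's 0.6 units further apart.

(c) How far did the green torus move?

2.5

The green torus was near (13.9, 7.4) before and (14.0, 4.9) after, so it travelled √(0.1² + 2.5²) ≈ 2.5 units.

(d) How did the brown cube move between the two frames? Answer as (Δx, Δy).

(0.5, 3.3)

The brown cube started near (15.8, 3.4) and ended near (16.3, 6.7).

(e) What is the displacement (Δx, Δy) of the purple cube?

(0.8, -2.9)

The purple cube started near (14.9, 5.5) and ended near (15.7, 2.6).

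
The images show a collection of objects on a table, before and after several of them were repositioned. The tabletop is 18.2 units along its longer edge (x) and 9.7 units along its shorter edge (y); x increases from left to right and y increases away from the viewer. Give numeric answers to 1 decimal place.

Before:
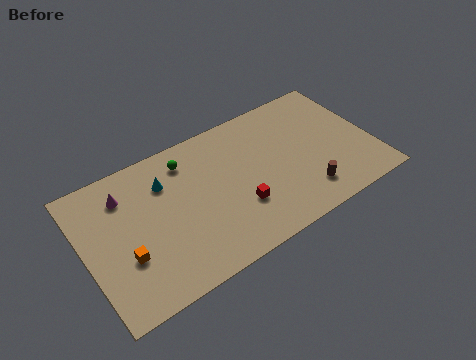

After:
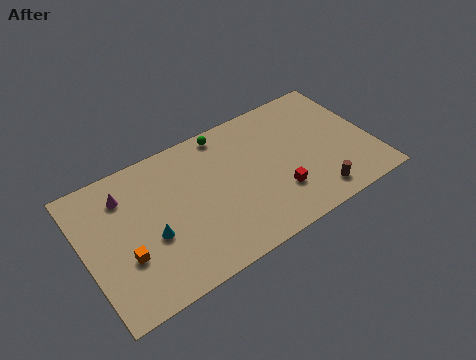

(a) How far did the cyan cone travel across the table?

3.5

The cyan cone moved from about (5.3, 7.1) to (4.0, 3.9), a distance of √(1.3² + 3.2²) ≈ 3.5.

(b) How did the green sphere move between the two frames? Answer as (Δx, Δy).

(2.6, 0.8)

From the two frames, the green sphere sits at roughly (6.8, 7.9) before and (9.4, 8.7) after.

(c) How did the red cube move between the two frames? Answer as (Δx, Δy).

(2.5, -0.3)

The red cube started near (9.4, 3.1) and ended near (11.9, 2.8).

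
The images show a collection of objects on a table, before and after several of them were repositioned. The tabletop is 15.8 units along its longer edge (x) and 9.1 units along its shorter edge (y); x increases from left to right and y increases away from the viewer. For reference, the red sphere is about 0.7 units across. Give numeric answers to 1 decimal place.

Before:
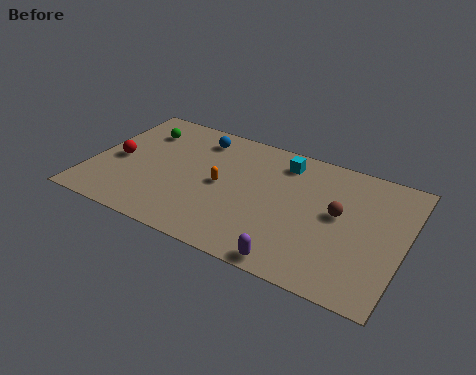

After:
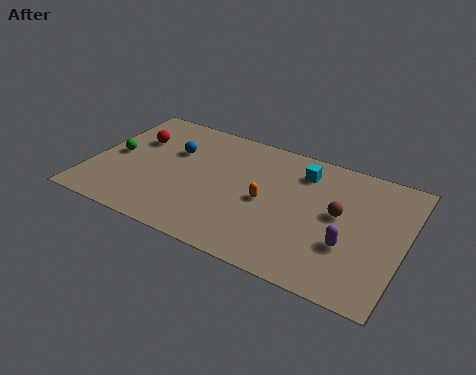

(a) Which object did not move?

the brown sphere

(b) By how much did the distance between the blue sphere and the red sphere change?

-3.0

The distance was about 5.0 in the first image and 2.0 in the second, so they moved 3.0 units closer together.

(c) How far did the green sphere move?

2.6

The green sphere moved from about (2.1, 6.9) to (1.1, 4.5), a distance of √(1.0² + 2.4²) ≈ 2.6.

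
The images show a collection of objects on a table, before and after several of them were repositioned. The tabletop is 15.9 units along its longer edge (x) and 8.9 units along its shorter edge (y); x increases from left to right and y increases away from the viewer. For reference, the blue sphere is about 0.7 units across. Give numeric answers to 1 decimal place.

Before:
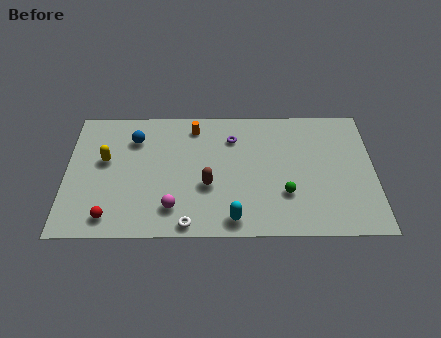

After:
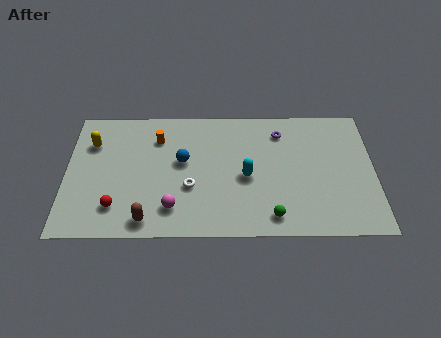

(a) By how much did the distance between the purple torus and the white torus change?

-0.3

Before: roughly 6.3 units apart; after: 6.0. That's 0.3 units closer together.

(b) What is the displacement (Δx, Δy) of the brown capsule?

(-3.1, -2.3)

The brown capsule was at about (7.3, 3.4) and moved to about (4.2, 1.1).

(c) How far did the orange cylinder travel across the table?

2.1

The orange cylinder was near (6.6, 7.5) before and (4.7, 6.7) after, so it travelled √(1.9² + 0.8²) ≈ 2.1 units.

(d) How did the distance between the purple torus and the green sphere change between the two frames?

+1.1

Before: roughly 4.7 units apart; after: 5.8. That's 1.1 units further apart.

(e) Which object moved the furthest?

the brown capsule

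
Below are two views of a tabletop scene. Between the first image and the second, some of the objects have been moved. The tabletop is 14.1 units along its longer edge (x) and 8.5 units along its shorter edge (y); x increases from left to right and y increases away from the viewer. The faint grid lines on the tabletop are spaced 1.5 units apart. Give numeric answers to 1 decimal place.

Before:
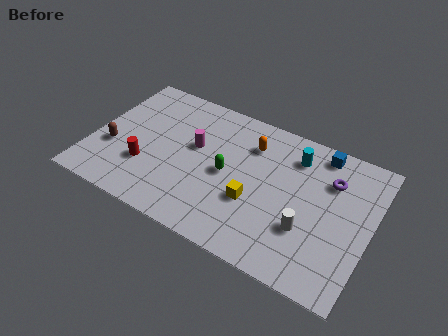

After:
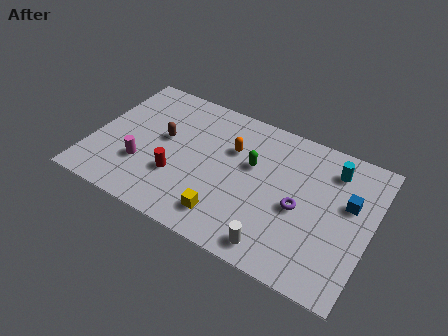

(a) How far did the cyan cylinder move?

1.9

The cyan cylinder was near (10.0, 6.7) before and (11.9, 6.8) after, so it travelled √(1.9² + 0.1²) ≈ 1.9 units.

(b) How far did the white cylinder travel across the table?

2.1

The white cylinder was near (11.1, 2.8) before and (9.8, 1.1) after, so it travelled √(1.3² + 1.7²) ≈ 2.1 units.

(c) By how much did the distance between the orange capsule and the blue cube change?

+2.4

They were about 3.6 units apart before and 6.0 after — 2.4 units further apart.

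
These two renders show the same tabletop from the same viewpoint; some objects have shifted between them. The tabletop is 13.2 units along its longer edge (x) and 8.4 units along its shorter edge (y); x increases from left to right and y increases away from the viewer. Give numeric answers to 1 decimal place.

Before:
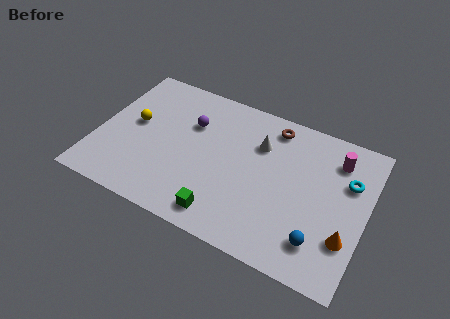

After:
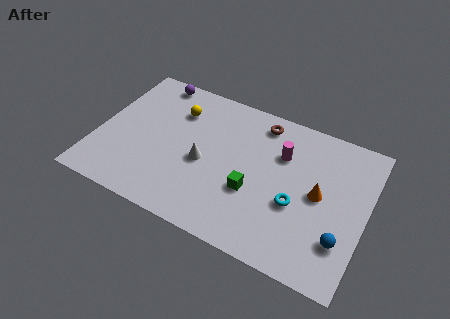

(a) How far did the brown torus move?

0.6

The brown torus was near (8.3, 7.2) before and (7.7, 7.2) after, so it travelled √(0.6² + 0.0²) ≈ 0.6 units.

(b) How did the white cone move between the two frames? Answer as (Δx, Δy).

(-2.5, -2.2)

The white cone started near (7.8, 5.9) and ended near (5.3, 3.7).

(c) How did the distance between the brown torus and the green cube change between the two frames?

-2.1

The distance was about 6.2 in the first image and 4.1 in the second, so they moved 2.1 units closer together.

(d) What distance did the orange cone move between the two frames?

2.3

The orange cone moved from about (12.4, 2.5) to (10.9, 4.3), a distance of √(1.5² + 1.8²) ≈ 2.3.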